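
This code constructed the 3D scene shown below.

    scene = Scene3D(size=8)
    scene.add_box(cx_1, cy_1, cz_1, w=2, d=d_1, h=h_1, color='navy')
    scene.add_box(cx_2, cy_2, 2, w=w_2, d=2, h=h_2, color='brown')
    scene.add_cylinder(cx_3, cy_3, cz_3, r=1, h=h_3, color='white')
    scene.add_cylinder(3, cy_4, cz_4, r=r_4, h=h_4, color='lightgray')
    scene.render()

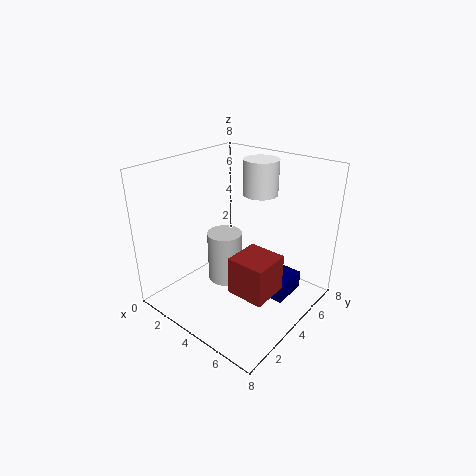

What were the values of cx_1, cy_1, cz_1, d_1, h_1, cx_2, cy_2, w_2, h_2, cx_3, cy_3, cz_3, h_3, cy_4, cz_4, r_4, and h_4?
cx_1 = 5; cy_1 = 4; cz_1 = 1; d_1 = 2; h_1 = 1; cx_2 = 5; cy_2 = 2; w_2 = 2; h_2 = 2; cx_3 = 4; cy_3 = 6; cz_3 = 6; h_3 = 2; cy_4 = 4; cz_4 = 1; r_4 = 1; h_4 = 3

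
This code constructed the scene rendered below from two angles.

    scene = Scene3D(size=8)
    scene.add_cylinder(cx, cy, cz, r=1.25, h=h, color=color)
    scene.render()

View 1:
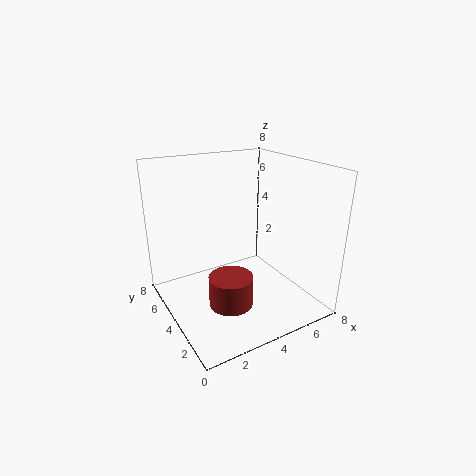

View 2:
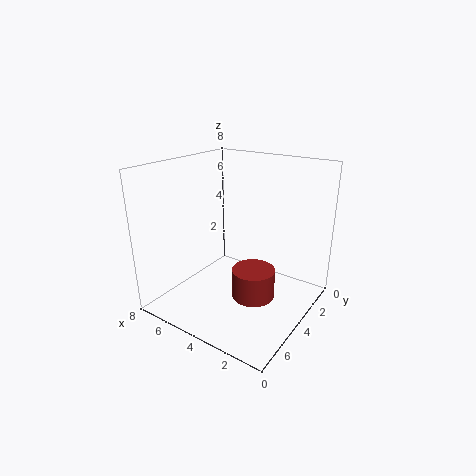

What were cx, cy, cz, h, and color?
cx = 3.25; cy = 3.5; cz = 0.25; h = 1.75; color = 'brown'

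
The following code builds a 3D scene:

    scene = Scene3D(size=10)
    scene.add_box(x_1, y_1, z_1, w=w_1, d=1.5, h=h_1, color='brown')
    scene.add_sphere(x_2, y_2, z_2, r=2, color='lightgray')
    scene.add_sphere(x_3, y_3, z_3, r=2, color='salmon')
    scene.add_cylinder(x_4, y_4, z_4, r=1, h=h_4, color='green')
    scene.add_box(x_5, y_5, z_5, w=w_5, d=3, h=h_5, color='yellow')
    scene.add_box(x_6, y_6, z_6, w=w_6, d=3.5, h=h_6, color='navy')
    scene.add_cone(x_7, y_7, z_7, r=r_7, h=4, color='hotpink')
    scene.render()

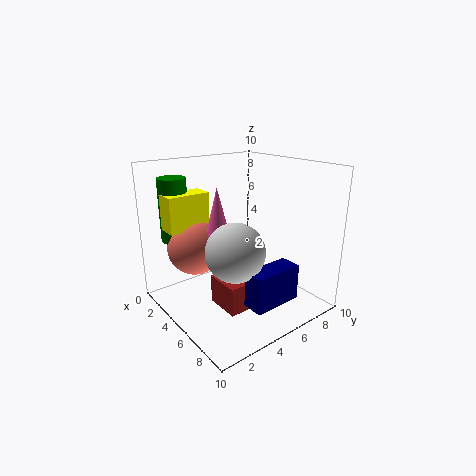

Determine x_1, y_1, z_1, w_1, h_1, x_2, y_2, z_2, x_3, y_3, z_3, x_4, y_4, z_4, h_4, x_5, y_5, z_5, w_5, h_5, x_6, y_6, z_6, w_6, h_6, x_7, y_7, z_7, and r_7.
x_1 = 4.5; y_1 = 3; z_1 = 0.5; w_1 = 2.5; h_1 = 2; x_2 = 6; y_2 = 4; z_2 = 4.5; x_3 = 2.5; y_3 = 3; z_3 = 4; x_4 = 1.5; y_4 = 2; z_4 = 4.5; h_4 = 4.5; x_5 = 1.5; y_5 = 1; z_5 = 5.5; w_5 = 1.5; h_5 = 2.5; x_6 = 7; y_6 = 4; z_6 = 1; w_6 = 1.5; h_6 = 2.5; x_7 = 4; y_7 = 4; z_7 = 4.5; r_7 = 1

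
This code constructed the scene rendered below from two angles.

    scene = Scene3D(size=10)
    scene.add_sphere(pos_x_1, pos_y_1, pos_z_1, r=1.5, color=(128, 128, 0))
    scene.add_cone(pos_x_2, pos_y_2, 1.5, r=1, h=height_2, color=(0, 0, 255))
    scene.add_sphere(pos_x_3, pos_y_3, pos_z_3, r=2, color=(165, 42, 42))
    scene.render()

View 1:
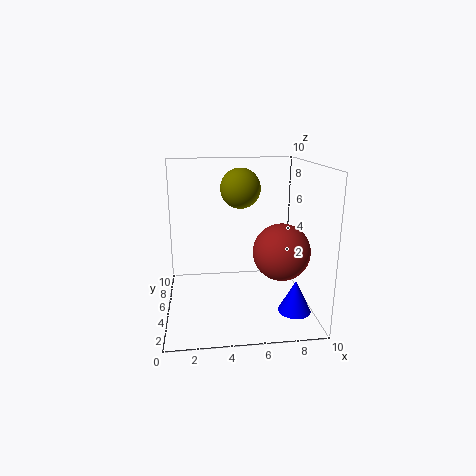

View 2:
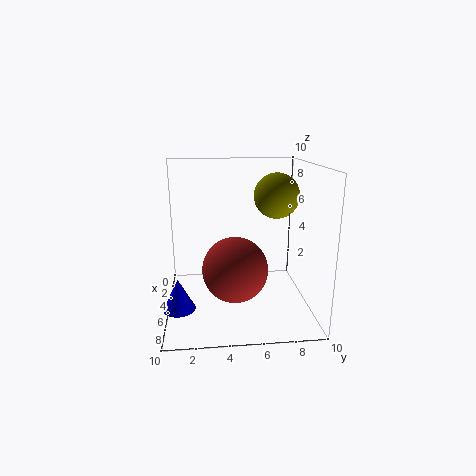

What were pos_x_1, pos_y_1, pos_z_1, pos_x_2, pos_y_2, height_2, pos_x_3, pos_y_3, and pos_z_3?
pos_x_1 = 5.5; pos_y_1 = 7.5; pos_z_1 = 8; pos_x_2 = 8; pos_y_2 = 1; height_2 = 2; pos_x_3 = 8; pos_y_3 = 4.5; pos_z_3 = 4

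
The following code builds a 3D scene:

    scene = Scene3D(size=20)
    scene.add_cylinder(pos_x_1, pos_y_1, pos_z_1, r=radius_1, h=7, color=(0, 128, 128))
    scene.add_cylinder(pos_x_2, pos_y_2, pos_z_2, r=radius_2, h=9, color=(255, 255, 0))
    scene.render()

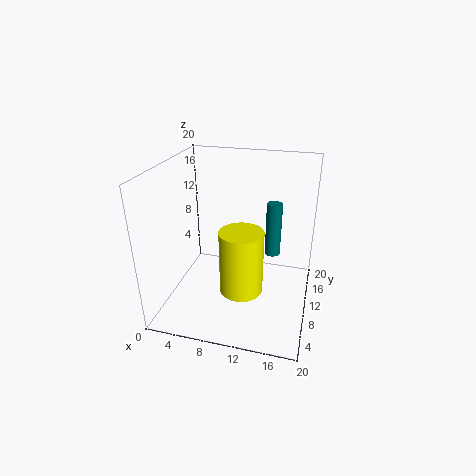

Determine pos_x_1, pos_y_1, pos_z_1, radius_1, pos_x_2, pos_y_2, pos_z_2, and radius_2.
pos_x_1 = 15, pos_y_1 = 9, pos_z_1 = 9, radius_1 = 1, pos_x_2 = 11, pos_y_2 = 8, pos_z_2 = 3, radius_2 = 3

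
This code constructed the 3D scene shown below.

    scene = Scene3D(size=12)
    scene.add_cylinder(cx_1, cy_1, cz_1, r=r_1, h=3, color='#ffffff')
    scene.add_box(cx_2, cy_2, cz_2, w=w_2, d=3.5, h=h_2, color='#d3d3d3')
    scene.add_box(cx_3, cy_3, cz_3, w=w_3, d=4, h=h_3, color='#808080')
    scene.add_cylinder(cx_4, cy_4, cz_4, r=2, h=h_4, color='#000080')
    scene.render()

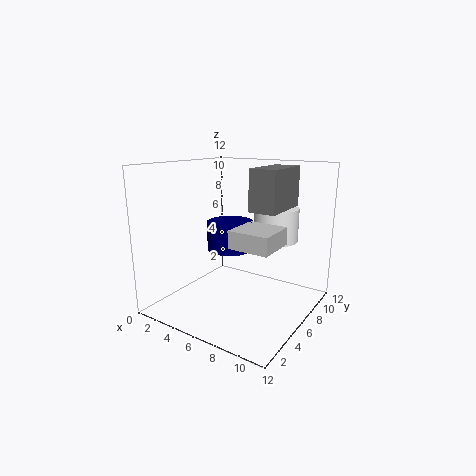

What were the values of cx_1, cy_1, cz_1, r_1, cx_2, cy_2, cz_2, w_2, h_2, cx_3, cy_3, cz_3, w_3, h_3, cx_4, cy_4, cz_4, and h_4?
cx_1 = 7.5
cy_1 = 10
cz_1 = 5
r_1 = 2
cx_2 = 6
cy_2 = 4.5
cz_2 = 5.5
w_2 = 3.5
h_2 = 1.5
cx_3 = 8.5
cy_3 = 3.5
cz_3 = 9
w_3 = 2
h_3 = 3
cx_4 = 4.5
cy_4 = 7
cz_4 = 4.5
h_4 = 2.5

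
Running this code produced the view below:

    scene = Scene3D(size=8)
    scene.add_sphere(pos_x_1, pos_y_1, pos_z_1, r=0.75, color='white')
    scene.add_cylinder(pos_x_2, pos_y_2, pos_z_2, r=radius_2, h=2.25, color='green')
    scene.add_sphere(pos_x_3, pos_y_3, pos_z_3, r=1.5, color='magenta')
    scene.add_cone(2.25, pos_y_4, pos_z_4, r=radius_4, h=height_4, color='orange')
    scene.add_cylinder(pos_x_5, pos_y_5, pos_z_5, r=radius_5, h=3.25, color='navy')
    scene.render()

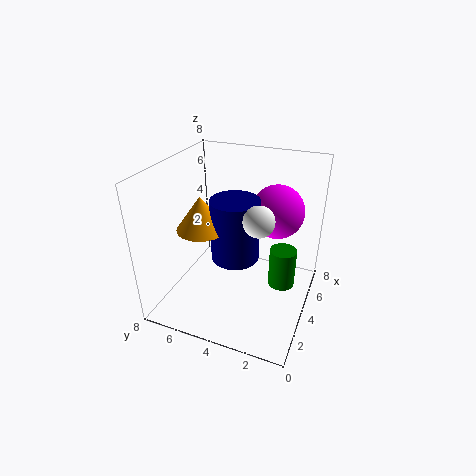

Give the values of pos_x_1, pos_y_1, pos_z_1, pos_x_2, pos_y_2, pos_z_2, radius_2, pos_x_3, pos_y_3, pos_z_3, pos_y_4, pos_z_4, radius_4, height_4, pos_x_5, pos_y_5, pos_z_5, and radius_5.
pos_x_1 = 2.25
pos_y_1 = 2.25
pos_z_1 = 6.25
pos_x_2 = 4.5
pos_y_2 = 1.5
pos_z_2 = 1.25
radius_2 = 0.75
pos_x_3 = 5.5
pos_y_3 = 2.25
pos_z_3 = 5.25
pos_y_4 = 5.25
pos_z_4 = 5.25
radius_4 = 1.25
height_4 = 1.75
pos_x_5 = 3
pos_y_5 = 3.75
pos_z_5 = 3.5
radius_5 = 1.25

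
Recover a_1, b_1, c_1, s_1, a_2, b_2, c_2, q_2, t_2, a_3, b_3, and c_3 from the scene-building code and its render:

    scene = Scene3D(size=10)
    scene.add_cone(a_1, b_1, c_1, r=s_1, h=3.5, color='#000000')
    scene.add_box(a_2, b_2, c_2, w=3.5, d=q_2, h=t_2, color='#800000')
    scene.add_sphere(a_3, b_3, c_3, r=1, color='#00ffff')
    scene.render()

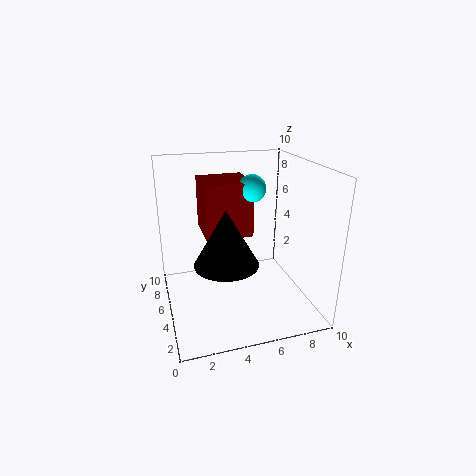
a_1 = 3.5; b_1 = 2.5; c_1 = 4.5; s_1 = 2; a_2 = 3; b_2 = 6; c_2 = 4.5; q_2 = 3.5; t_2 = 4; a_3 = 6.5; b_3 = 6.5; c_3 = 8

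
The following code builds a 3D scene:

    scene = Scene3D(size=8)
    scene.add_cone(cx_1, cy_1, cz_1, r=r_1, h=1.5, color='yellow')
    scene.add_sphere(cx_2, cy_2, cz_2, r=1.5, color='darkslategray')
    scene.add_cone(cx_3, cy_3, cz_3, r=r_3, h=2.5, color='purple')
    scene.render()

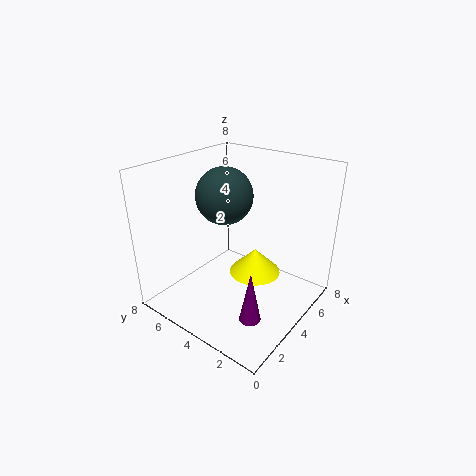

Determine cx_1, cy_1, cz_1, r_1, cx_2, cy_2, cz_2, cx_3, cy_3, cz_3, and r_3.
cx_1 = 5; cy_1 = 3.5; cz_1 = 1.5; r_1 = 1.5; cx_2 = 3.5; cy_2 = 4.5; cz_2 = 6.5; cx_3 = 1; cy_3 = 1; cz_3 = 2; r_3 = 0.5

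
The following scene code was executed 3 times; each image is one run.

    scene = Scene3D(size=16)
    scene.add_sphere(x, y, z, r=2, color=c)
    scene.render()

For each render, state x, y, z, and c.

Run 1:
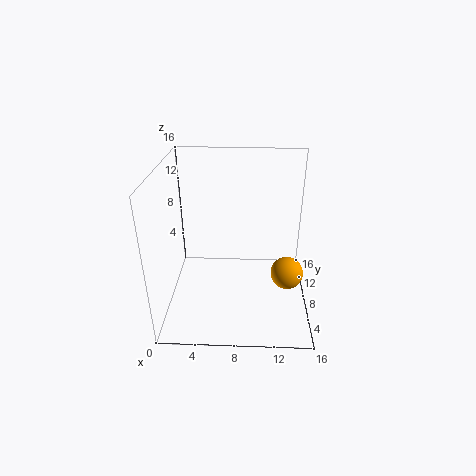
x = 14
y = 10
z = 2
c = 'orange'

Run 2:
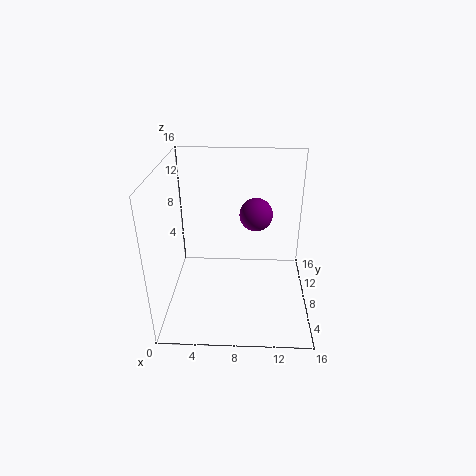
x = 10
y = 12
z = 9
c = 'purple'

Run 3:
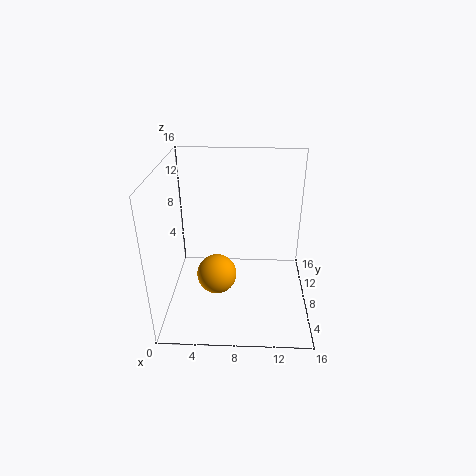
x = 6
y = 4
z = 6
c = 'orange'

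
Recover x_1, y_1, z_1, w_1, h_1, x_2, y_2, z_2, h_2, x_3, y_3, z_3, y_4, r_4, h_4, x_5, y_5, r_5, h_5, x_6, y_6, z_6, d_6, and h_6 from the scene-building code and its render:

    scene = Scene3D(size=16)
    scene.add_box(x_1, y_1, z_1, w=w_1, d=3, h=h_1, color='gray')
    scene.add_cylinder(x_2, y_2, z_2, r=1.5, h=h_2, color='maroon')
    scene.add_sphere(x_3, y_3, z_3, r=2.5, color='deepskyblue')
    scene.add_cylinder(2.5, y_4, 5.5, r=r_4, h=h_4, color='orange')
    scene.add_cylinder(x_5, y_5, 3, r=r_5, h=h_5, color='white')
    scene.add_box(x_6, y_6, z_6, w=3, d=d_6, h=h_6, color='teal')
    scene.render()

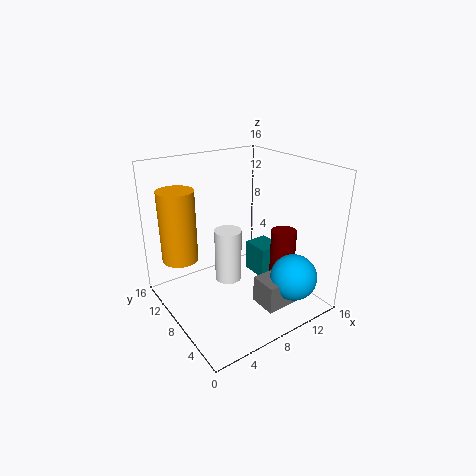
x_1 = 8; y_1 = 2; z_1 = 1.5; w_1 = 5; h_1 = 3; x_2 = 13.5; y_2 = 6.5; z_2 = 1.5; h_2 = 6.5; x_3 = 11.5; y_3 = 2.5; z_3 = 4.5; y_4 = 11.5; r_4 = 2; h_4 = 8; x_5 = 7; y_5 = 8.5; r_5 = 1.5; h_5 = 6; x_6 = 12.5; y_6 = 9; z_6 = 0.5; d_6 = 3.5; h_6 = 4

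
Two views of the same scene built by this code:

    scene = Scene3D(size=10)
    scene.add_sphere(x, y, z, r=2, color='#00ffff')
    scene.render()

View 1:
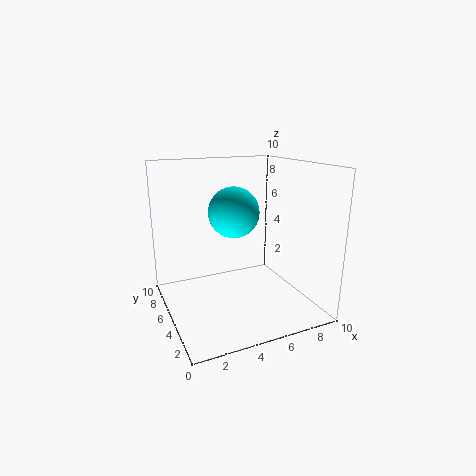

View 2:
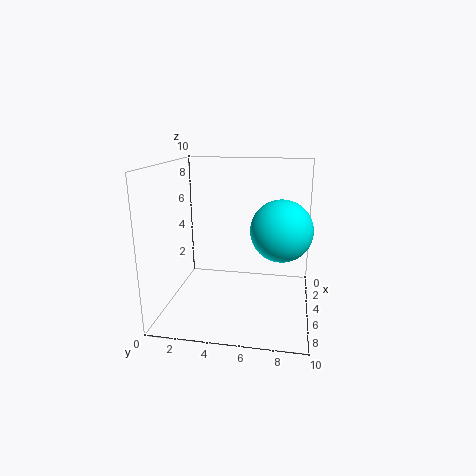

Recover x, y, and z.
x = 6; y = 8; z = 6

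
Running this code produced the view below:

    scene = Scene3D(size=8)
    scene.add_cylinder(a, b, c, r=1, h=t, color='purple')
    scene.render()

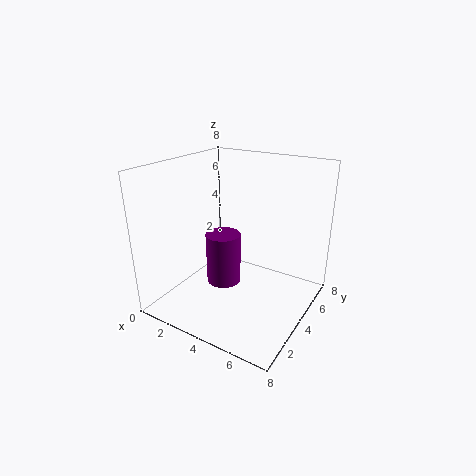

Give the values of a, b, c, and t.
a = 3, b = 4, c = 1, t = 3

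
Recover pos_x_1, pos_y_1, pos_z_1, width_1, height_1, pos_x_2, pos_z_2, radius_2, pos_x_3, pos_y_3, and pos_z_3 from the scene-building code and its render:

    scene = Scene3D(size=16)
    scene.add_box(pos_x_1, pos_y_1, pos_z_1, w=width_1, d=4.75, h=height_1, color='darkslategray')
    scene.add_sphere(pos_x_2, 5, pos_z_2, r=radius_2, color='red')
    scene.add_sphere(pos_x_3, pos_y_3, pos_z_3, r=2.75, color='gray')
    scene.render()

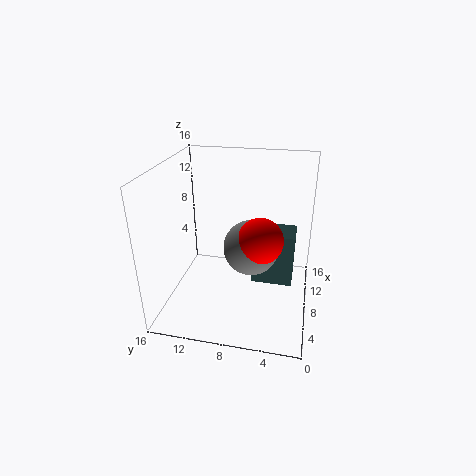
pos_x_1 = 8.5
pos_y_1 = 1.75
pos_z_1 = 2
width_1 = 3.5
height_1 = 6.25
pos_x_2 = 4.25
pos_z_2 = 10
radius_2 = 2.25
pos_x_3 = 5
pos_y_3 = 6
pos_z_3 = 8.75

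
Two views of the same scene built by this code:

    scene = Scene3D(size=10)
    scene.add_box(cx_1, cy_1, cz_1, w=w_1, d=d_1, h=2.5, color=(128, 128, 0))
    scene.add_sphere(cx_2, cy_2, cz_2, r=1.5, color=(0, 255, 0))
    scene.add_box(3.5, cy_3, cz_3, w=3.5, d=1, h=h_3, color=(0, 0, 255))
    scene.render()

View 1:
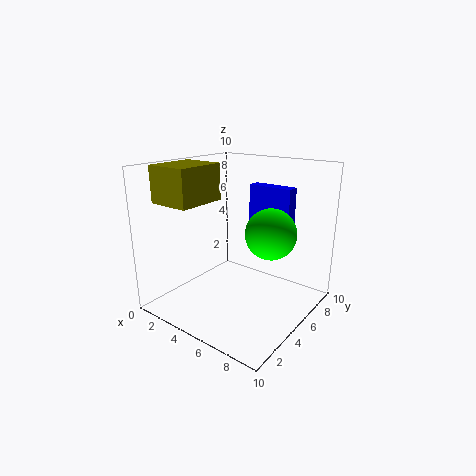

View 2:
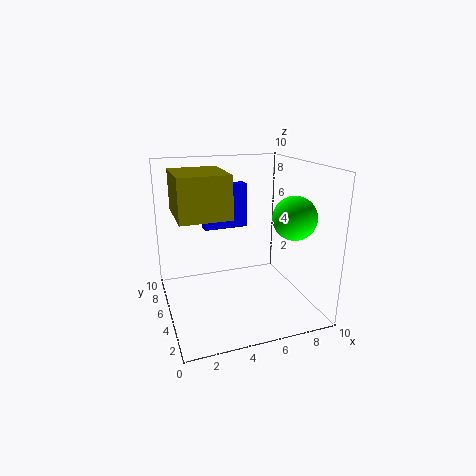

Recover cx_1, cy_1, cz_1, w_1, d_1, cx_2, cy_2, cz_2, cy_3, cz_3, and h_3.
cx_1 = 0.5, cy_1 = 1.5, cz_1 = 7.5, w_1 = 3, d_1 = 3.5, cx_2 = 8.5, cy_2 = 3.5, cz_2 = 6.5, cy_3 = 8.5, cz_3 = 4.5, h_3 = 3.5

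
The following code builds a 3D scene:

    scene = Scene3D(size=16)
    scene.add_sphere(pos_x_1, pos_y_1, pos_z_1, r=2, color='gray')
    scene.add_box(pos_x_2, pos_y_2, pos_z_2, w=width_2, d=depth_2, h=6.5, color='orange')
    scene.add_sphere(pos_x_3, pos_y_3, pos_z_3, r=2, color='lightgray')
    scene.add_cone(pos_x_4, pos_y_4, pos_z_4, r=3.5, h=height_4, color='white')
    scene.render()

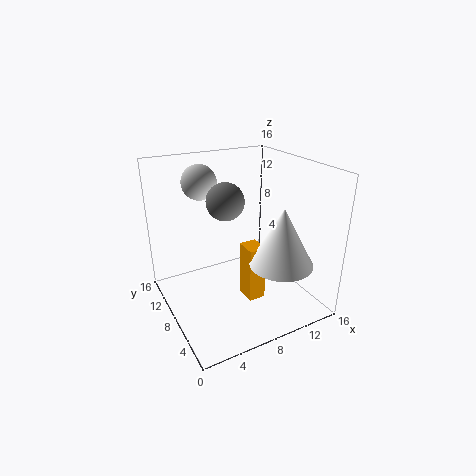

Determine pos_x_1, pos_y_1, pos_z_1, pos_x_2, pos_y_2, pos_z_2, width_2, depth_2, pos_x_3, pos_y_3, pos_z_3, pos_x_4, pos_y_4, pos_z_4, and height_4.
pos_x_1 = 6.5, pos_y_1 = 8, pos_z_1 = 12.5, pos_x_2 = 8.5, pos_y_2 = 6, pos_z_2 = 0.5, width_2 = 2, depth_2 = 2.5, pos_x_3 = 5.5, pos_y_3 = 12.5, pos_z_3 = 13.5, pos_x_4 = 11.5, pos_y_4 = 4.5, pos_z_4 = 5.5, height_4 = 6.5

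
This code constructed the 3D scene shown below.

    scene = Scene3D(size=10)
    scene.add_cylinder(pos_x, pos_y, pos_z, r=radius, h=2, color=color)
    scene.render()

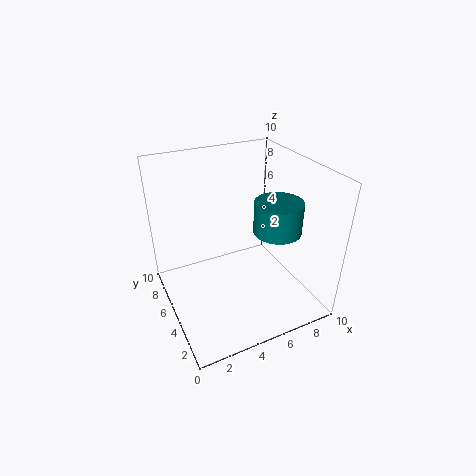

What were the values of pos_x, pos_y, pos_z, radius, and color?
pos_x = 6.5
pos_y = 2.5
pos_z = 6.5
radius = 1.5
color = 'teal'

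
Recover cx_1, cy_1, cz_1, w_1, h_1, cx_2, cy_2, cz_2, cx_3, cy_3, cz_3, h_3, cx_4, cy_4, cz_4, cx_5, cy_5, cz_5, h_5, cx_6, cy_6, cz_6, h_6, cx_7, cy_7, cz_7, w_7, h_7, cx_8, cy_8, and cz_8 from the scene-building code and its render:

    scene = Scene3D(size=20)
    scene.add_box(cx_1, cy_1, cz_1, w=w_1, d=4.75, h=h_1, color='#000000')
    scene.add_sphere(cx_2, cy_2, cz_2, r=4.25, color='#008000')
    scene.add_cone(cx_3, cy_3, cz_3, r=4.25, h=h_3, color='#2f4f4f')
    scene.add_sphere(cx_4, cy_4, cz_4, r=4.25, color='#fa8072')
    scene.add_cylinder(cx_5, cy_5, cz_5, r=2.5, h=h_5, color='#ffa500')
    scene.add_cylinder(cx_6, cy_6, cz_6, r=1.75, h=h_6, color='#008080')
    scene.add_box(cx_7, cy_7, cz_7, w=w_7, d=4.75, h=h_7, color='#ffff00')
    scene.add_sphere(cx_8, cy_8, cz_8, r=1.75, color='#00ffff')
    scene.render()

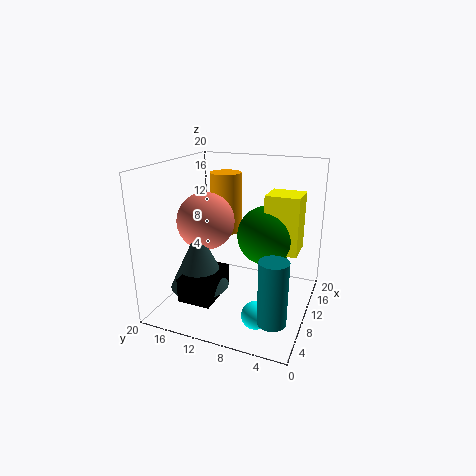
cx_1 = 4.25, cy_1 = 12, cz_1 = 1.5, w_1 = 7, h_1 = 3.5, cx_2 = 13, cy_2 = 6.75, cz_2 = 9.75, cx_3 = 8.5, cy_3 = 15.5, cz_3 = 2.25, h_3 = 8.75, cx_4 = 11.5, cy_4 = 15.75, cz_4 = 11.25, cx_5 = 17.25, cy_5 = 15, cz_5 = 8, h_5 = 9.5, cx_6 = 2.75, cy_6 = 2.75, cz_6 = 3, h_6 = 8, cx_7 = 11.25, cy_7 = 2, cz_7 = 7.75, w_7 = 4.5, h_7 = 8.25, cx_8 = 4, cy_8 = 5.25, cz_8 = 2.5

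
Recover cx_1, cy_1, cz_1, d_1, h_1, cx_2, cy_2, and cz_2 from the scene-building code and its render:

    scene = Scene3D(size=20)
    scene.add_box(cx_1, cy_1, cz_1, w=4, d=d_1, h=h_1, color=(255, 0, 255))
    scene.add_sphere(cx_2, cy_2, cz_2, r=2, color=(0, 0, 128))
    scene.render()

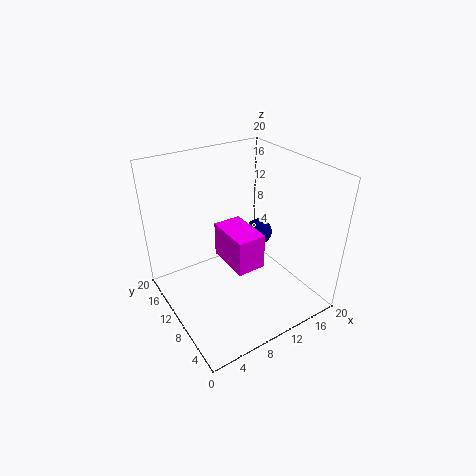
cx_1 = 8
cy_1 = 6.5
cz_1 = 6.5
d_1 = 6.5
h_1 = 5
cx_2 = 15.5
cy_2 = 12.5
cz_2 = 8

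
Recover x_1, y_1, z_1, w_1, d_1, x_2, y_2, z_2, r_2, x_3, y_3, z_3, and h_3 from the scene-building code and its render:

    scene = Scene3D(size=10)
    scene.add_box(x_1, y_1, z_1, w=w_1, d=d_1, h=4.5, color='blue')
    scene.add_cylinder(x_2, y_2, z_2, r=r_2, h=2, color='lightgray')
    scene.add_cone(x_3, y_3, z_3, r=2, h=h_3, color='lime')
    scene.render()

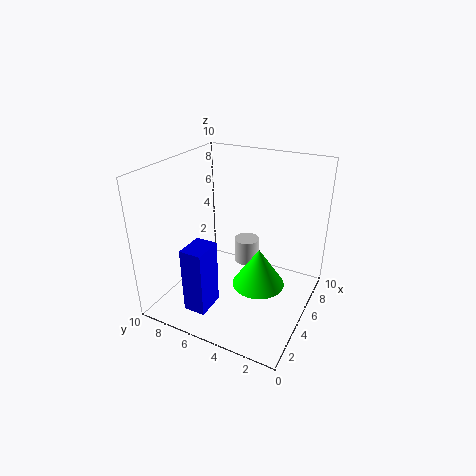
x_1 = 1, y_1 = 5.5, z_1 = 1, w_1 = 2, d_1 = 1.5, x_2 = 8.5, y_2 = 6, z_2 = 1, r_2 = 1, x_3 = 6.5, y_3 = 4, z_3 = 0.5, h_3 = 3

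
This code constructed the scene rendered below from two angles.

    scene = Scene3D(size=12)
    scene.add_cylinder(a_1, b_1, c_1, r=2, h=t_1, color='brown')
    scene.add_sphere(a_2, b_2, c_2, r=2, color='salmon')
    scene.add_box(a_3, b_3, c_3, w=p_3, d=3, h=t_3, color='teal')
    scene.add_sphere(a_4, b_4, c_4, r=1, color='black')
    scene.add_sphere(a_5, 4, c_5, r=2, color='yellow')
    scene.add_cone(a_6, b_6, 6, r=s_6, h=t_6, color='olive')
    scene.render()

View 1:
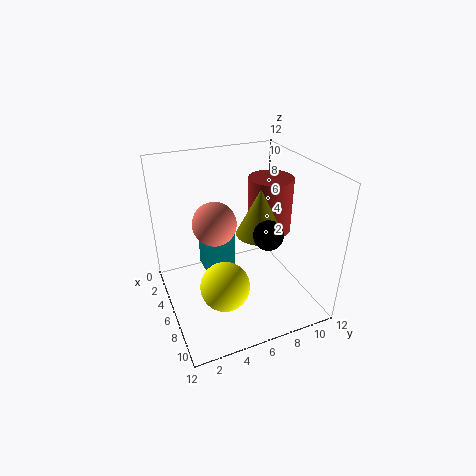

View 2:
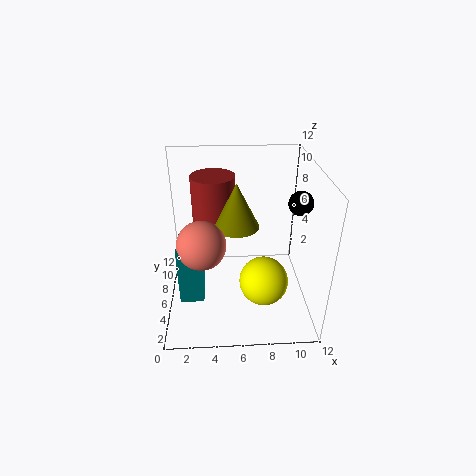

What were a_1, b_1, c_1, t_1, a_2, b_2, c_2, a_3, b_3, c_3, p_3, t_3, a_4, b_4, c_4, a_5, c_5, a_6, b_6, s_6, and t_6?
a_1 = 4
b_1 = 10
c_1 = 5
t_1 = 5
a_2 = 3
b_2 = 5
c_2 = 6
a_3 = 1
b_3 = 4
c_3 = 1
p_3 = 2
t_3 = 5
a_4 = 11
b_4 = 6
c_4 = 9
a_5 = 8
c_5 = 3
a_6 = 6
b_6 = 8
s_6 = 2
t_6 = 4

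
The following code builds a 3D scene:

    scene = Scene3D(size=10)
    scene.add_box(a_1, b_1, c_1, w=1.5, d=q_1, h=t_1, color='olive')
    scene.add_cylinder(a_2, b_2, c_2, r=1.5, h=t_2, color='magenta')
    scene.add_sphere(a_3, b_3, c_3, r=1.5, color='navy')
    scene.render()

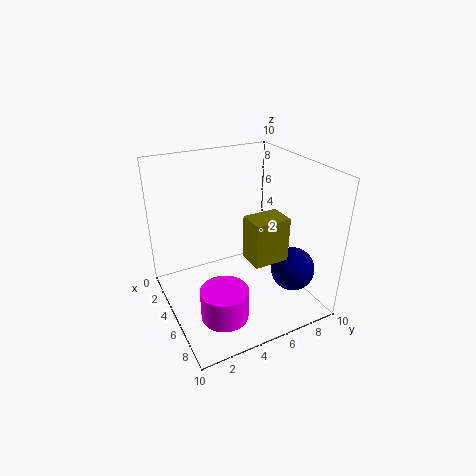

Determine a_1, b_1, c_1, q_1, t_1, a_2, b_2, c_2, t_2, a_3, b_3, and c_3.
a_1 = 8.5
b_1 = 3.5
c_1 = 6
q_1 = 2
t_1 = 2.5
a_2 = 8
b_2 = 2.5
c_2 = 1.5
t_2 = 2
a_3 = 7.5
b_3 = 8
c_3 = 3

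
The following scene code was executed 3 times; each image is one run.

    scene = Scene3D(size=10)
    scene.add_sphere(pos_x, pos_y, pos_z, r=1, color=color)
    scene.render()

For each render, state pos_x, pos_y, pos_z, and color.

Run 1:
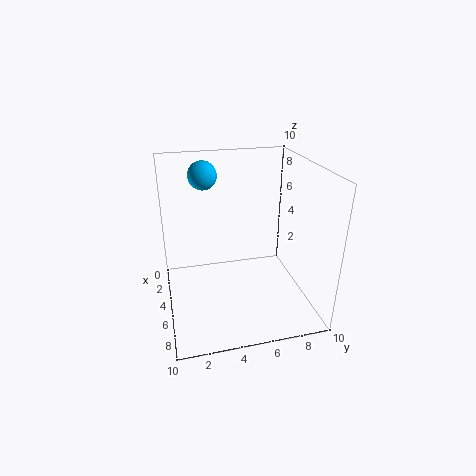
pos_x = 3
pos_y = 3
pos_z = 9
color = 'deepskyblue'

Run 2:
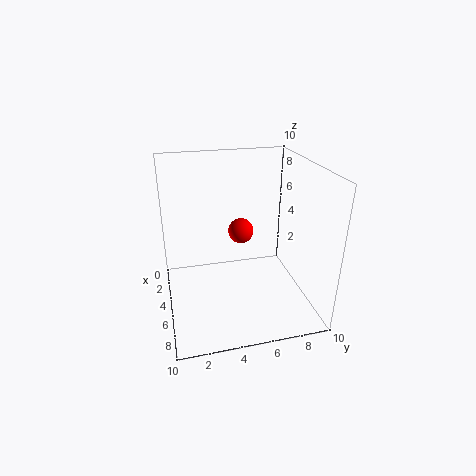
pos_x = 2
pos_y = 6
pos_z = 4
color = 'red'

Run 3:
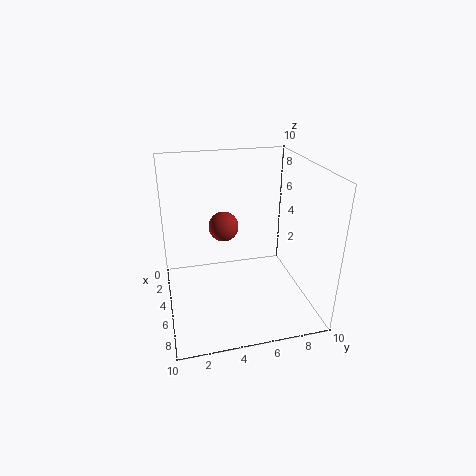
pos_x = 5
pos_y = 4
pos_z = 6
color = 'brown'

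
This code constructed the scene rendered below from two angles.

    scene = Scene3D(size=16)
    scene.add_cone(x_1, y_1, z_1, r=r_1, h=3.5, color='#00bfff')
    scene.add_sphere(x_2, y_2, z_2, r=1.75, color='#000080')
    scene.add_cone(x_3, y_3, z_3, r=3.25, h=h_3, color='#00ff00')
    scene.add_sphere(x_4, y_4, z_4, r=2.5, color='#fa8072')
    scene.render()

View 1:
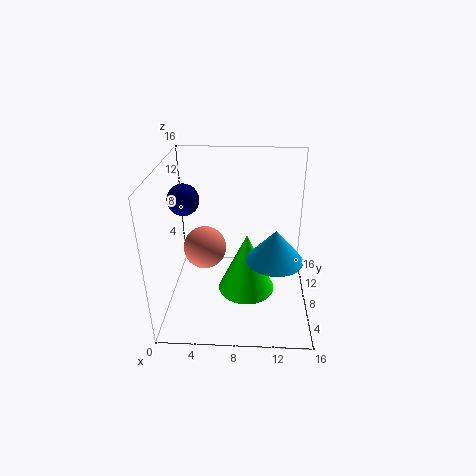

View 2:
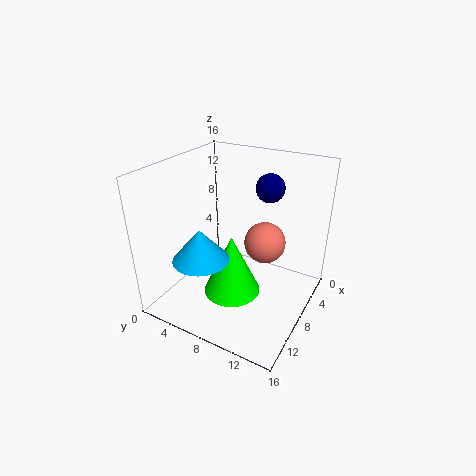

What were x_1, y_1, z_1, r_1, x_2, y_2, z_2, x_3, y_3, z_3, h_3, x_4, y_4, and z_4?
x_1 = 12
y_1 = 5.75
z_1 = 6.75
r_1 = 3
x_2 = 2
y_2 = 9
z_2 = 12
x_3 = 9
y_3 = 7.75
z_3 = 1.5
h_3 = 7
x_4 = 4
y_4 = 9.5
z_4 = 5.75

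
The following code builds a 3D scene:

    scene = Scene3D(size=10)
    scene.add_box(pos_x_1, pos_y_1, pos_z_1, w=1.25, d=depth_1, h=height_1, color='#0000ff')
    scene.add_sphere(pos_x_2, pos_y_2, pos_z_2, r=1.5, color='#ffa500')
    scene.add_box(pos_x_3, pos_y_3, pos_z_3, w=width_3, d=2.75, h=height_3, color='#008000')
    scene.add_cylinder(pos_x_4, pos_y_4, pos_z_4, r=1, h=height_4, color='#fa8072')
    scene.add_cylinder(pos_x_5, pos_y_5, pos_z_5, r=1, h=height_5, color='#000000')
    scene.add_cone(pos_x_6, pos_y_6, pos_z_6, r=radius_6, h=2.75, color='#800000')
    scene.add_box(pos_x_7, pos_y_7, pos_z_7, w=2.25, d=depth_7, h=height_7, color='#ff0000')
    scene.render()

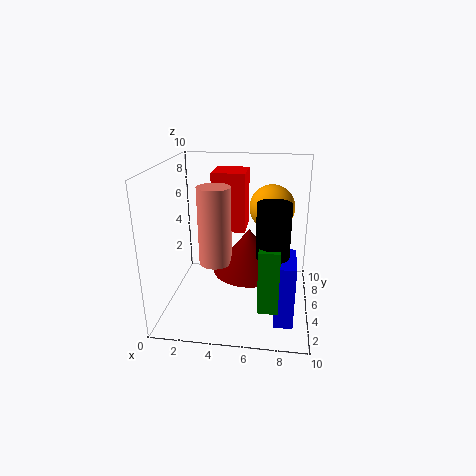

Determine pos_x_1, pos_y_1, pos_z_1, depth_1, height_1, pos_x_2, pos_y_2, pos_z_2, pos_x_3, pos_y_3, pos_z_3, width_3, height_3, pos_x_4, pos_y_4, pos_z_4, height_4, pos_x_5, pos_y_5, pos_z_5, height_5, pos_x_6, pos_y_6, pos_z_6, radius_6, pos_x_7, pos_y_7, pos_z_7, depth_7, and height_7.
pos_x_1 = 7.75
pos_y_1 = 1.75
pos_z_1 = 0.25
depth_1 = 3
height_1 = 4.25
pos_x_2 = 7.25
pos_y_2 = 5.25
pos_z_2 = 7.25
pos_x_3 = 6.75
pos_y_3 = 0.75
pos_z_3 = 2
width_3 = 1.25
height_3 = 4
pos_x_4 = 4
pos_y_4 = 2.25
pos_z_4 = 4.5
height_4 = 4.75
pos_x_5 = 7.5
pos_y_5 = 2
pos_z_5 = 5.25
height_5 = 3.25
pos_x_6 = 6
pos_y_6 = 3
pos_z_6 = 3.75
radius_6 = 2.25
pos_x_7 = 3.25
pos_y_7 = 4.75
pos_z_7 = 5.5
depth_7 = 2.5
height_7 = 4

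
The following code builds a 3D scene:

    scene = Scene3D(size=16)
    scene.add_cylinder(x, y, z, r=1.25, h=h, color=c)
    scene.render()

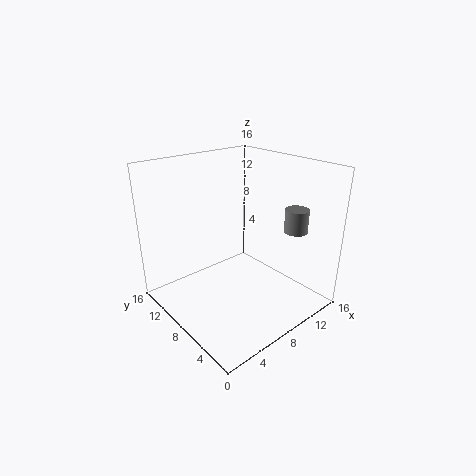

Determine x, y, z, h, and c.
x = 12
y = 3.25
z = 9.25
h = 2.5
c = 'gray'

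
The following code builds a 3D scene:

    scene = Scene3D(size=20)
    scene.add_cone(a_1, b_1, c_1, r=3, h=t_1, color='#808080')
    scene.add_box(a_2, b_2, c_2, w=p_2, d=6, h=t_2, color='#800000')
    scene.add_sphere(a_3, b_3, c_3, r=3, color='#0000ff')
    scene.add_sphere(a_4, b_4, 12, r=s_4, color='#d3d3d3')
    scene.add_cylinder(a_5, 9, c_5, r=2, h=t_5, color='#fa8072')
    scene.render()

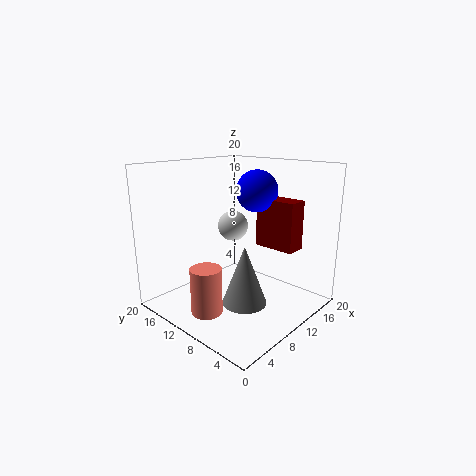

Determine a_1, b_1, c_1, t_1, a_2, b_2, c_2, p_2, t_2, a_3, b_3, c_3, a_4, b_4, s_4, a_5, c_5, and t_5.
a_1 = 8
b_1 = 7
c_1 = 2
t_1 = 8
a_2 = 14
b_2 = 4
c_2 = 8
p_2 = 3
t_2 = 7
a_3 = 14
b_3 = 10
c_3 = 16
a_4 = 9
b_4 = 10
s_4 = 2
a_5 = 3
c_5 = 2
t_5 = 6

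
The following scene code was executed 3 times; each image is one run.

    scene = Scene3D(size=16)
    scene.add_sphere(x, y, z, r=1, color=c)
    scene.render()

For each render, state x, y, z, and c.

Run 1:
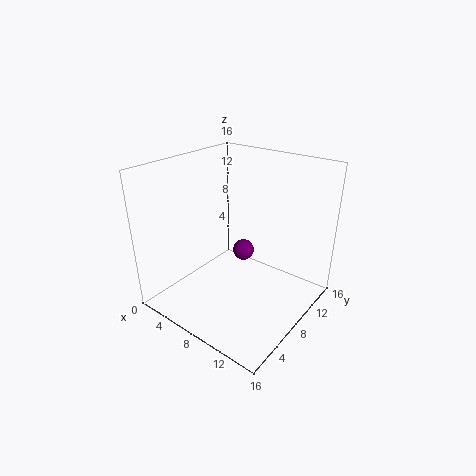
x = 11
y = 5
z = 9
c = 'purple'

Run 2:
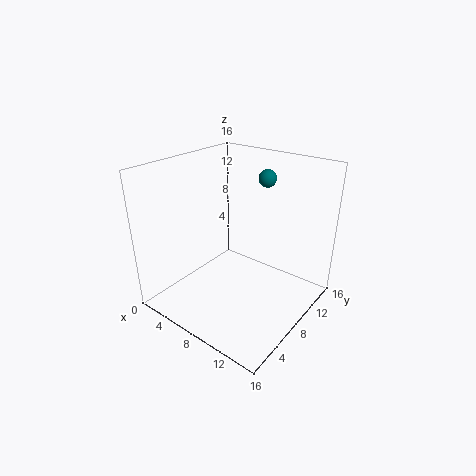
x = 9
y = 12
z = 14
c = 'teal'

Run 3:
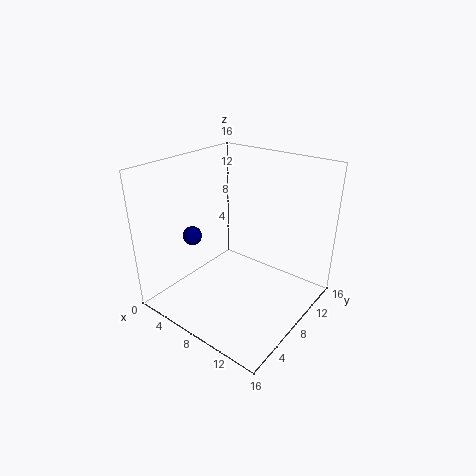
x = 5
y = 4
z = 9
c = 'navy'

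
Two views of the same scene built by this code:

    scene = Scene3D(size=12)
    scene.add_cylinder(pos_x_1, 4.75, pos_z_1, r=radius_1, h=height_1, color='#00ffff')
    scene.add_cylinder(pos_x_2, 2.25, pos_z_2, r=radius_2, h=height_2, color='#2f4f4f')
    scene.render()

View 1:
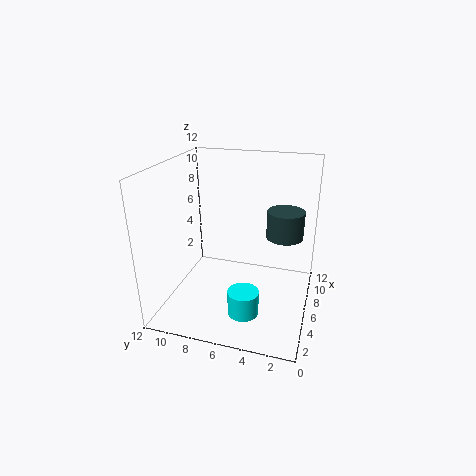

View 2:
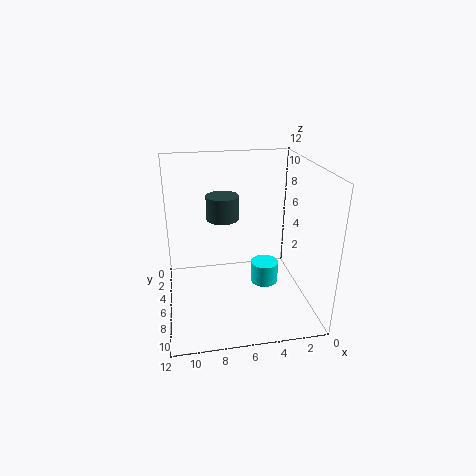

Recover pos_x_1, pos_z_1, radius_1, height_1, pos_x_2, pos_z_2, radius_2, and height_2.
pos_x_1 = 3.25
pos_z_1 = 0.75
radius_1 = 1.25
height_1 = 2
pos_x_2 = 6.75
pos_z_2 = 6.25
radius_2 = 1.5
height_2 = 2.25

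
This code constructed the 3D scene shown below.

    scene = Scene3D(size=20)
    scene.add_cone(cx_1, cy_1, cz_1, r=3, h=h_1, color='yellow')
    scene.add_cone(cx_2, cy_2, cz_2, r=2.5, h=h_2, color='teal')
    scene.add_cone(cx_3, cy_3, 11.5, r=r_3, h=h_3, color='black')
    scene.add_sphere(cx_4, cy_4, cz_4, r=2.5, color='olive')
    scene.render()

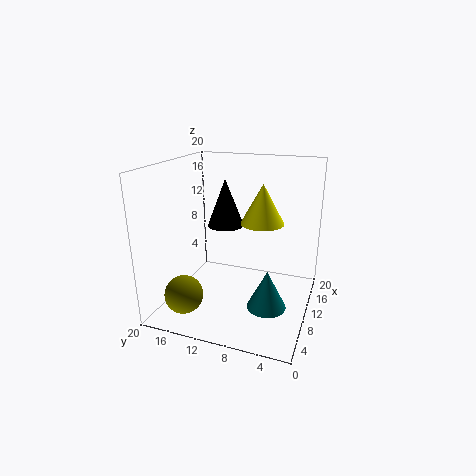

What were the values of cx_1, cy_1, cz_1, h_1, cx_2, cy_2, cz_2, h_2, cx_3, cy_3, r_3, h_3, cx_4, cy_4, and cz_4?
cx_1 = 11.5, cy_1 = 7, cz_1 = 12, h_1 = 5.5, cx_2 = 5.5, cy_2 = 4.5, cz_2 = 3, h_2 = 5, cx_3 = 10.5, cy_3 = 12, r_3 = 2.5, h_3 = 6.5, cx_4 = 3, cy_4 = 15, cz_4 = 4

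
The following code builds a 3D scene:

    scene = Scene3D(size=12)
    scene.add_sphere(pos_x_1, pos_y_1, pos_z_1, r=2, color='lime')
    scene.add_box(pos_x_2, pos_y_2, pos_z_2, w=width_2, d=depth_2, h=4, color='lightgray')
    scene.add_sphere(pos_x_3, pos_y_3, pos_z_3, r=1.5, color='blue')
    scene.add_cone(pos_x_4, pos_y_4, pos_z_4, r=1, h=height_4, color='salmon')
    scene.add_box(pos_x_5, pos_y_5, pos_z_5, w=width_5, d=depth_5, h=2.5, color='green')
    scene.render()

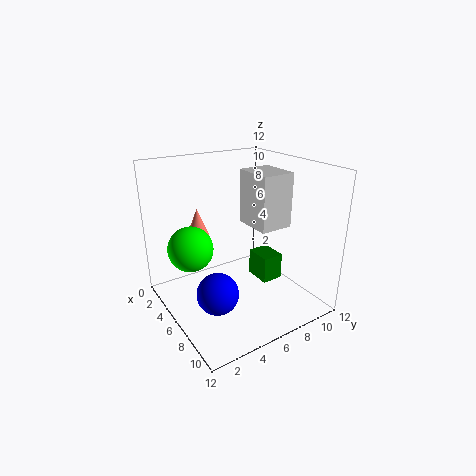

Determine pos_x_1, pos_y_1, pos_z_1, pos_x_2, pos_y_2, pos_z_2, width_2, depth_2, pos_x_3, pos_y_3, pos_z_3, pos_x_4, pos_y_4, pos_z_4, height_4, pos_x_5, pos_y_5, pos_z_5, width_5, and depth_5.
pos_x_1 = 3; pos_y_1 = 3; pos_z_1 = 4.5; pos_x_2 = 7; pos_y_2 = 5.5; pos_z_2 = 8; width_2 = 3; depth_2 = 2.5; pos_x_3 = 9.5; pos_y_3 = 2; pos_z_3 = 4; pos_x_4 = 1.5; pos_y_4 = 4.5; pos_z_4 = 5; height_4 = 2.5; pos_x_5 = 3.5; pos_y_5 = 9; pos_z_5 = 0.5; width_5 = 2.5; depth_5 = 2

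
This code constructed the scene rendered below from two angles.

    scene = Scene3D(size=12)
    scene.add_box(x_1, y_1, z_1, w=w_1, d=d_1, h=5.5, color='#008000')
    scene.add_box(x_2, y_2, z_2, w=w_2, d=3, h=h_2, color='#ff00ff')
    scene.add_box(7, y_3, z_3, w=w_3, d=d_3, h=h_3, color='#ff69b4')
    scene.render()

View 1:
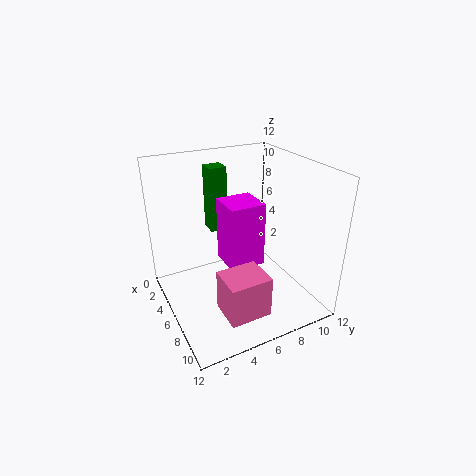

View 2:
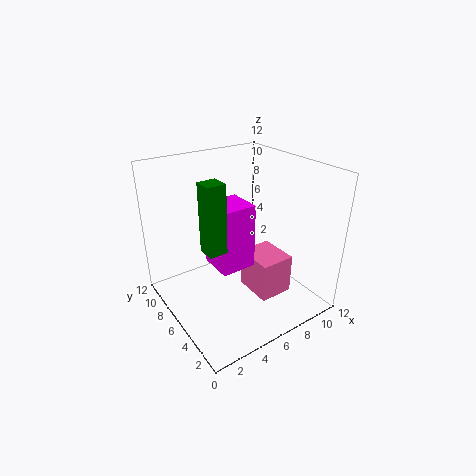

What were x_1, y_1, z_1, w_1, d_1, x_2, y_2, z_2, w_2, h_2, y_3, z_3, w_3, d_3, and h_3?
x_1 = 2.5; y_1 = 4.5; z_1 = 6; w_1 = 1.5; d_1 = 1.5; x_2 = 4; y_2 = 5; z_2 = 3.5; w_2 = 3; h_2 = 5.5; y_3 = 3.5; z_3 = 0.5; w_3 = 3; d_3 = 3.5; h_3 = 3.5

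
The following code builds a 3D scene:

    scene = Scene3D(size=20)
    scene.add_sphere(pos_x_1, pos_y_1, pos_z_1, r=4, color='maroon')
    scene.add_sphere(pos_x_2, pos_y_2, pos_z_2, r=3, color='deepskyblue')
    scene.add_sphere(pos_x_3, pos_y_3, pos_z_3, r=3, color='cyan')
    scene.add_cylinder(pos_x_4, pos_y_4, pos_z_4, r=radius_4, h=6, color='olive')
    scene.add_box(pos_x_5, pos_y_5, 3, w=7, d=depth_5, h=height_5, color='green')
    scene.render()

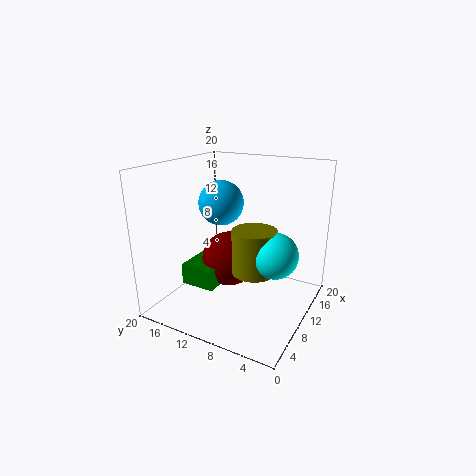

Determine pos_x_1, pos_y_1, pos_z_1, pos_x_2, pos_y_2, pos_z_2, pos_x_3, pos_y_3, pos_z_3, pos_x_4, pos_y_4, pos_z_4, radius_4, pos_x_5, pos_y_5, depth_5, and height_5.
pos_x_1 = 11
pos_y_1 = 12
pos_z_1 = 6
pos_x_2 = 9
pos_y_2 = 12
pos_z_2 = 15
pos_x_3 = 9
pos_y_3 = 4
pos_z_3 = 9
pos_x_4 = 9
pos_y_4 = 7
pos_z_4 = 6
radius_4 = 3
pos_x_5 = 6
pos_y_5 = 12
depth_5 = 5
height_5 = 3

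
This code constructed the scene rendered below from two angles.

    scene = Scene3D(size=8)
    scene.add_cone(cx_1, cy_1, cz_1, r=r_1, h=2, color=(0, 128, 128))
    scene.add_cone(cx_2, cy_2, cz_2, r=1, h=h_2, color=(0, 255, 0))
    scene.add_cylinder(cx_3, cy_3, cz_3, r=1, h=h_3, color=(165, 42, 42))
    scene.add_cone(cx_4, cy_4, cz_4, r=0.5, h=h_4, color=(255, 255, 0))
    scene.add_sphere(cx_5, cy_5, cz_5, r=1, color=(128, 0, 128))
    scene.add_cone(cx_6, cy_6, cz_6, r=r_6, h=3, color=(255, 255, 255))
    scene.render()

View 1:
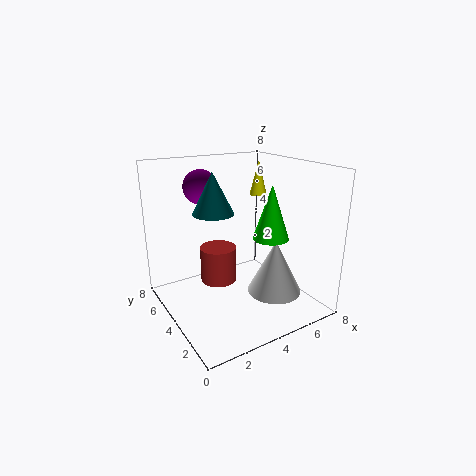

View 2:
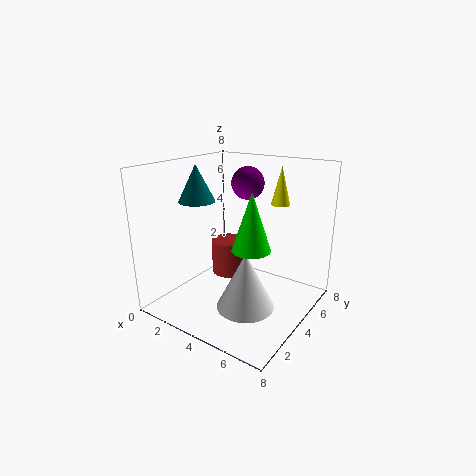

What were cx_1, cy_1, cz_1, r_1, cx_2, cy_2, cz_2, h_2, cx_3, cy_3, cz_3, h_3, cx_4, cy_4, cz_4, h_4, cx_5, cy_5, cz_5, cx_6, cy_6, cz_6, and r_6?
cx_1 = 2; cy_1 = 3; cz_1 = 6; r_1 = 1; cx_2 = 5.5; cy_2 = 3; cz_2 = 4; h_2 = 3; cx_3 = 3; cy_3 = 4.5; cz_3 = 1.5; h_3 = 2; cx_4 = 6; cy_4 = 5; cz_4 = 6; h_4 = 2; cx_5 = 3; cy_5 = 6.5; cz_5 = 6.5; cx_6 = 5.5; cy_6 = 2.5; cz_6 = 1; r_6 = 1.5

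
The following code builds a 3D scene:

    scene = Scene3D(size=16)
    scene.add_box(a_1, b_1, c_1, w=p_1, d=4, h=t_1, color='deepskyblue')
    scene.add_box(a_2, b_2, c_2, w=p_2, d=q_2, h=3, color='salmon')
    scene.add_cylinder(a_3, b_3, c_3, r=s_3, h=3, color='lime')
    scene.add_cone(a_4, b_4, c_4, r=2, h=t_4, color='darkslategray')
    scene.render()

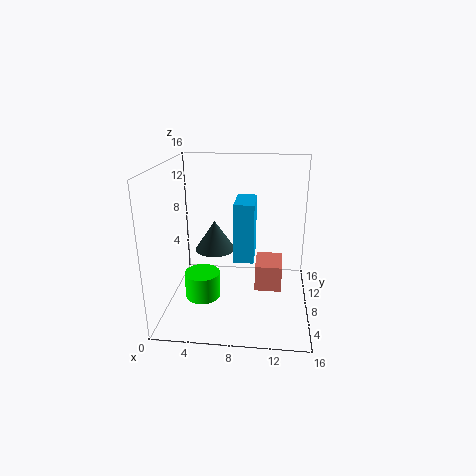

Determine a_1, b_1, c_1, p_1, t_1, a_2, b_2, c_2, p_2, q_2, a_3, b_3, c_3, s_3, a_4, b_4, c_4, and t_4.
a_1 = 8
b_1 = 4
c_1 = 7
p_1 = 2
t_1 = 6
a_2 = 10
b_2 = 7
c_2 = 2
p_2 = 3
q_2 = 4
a_3 = 4
b_3 = 7
c_3 = 1
s_3 = 2
a_4 = 6
b_4 = 5
c_4 = 8
t_4 = 3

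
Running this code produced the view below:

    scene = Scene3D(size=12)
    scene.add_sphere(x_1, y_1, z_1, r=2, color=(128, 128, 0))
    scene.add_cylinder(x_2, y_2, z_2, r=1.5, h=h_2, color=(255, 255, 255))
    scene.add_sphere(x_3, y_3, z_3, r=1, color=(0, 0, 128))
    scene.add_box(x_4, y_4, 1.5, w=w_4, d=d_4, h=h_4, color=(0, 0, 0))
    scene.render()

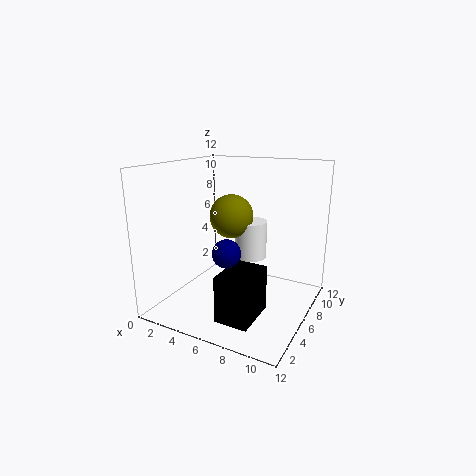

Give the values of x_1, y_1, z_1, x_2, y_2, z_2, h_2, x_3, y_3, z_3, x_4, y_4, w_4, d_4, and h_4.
x_1 = 4; y_1 = 8.5; z_1 = 7; x_2 = 5.5; y_2 = 9.5; z_2 = 3; h_2 = 3.5; x_3 = 7.5; y_3 = 1.5; z_3 = 6.5; x_4 = 7; y_4 = 0.5; w_4 = 2.5; d_4 = 3.5; h_4 = 3.5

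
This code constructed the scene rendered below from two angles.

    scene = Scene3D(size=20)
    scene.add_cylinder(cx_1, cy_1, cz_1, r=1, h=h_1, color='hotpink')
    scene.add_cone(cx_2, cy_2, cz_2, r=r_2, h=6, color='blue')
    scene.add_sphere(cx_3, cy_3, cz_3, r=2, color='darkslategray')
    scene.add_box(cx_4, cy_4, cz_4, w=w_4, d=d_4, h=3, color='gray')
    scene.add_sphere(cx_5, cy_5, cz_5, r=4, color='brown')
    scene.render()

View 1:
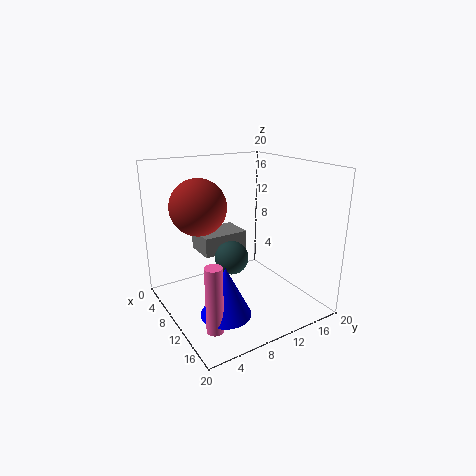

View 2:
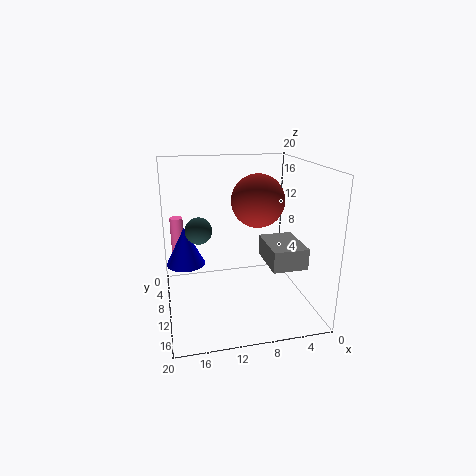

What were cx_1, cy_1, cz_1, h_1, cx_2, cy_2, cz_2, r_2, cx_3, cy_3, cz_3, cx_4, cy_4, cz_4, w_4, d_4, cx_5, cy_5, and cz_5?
cx_1 = 18
cy_1 = 2
cz_1 = 3
h_1 = 8
cx_2 = 17
cy_2 = 4
cz_2 = 4
r_2 = 3
cx_3 = 15
cy_3 = 6
cz_3 = 10
cx_4 = 1
cy_4 = 7
cz_4 = 6
w_4 = 5
d_4 = 7
cx_5 = 6
cy_5 = 6
cz_5 = 14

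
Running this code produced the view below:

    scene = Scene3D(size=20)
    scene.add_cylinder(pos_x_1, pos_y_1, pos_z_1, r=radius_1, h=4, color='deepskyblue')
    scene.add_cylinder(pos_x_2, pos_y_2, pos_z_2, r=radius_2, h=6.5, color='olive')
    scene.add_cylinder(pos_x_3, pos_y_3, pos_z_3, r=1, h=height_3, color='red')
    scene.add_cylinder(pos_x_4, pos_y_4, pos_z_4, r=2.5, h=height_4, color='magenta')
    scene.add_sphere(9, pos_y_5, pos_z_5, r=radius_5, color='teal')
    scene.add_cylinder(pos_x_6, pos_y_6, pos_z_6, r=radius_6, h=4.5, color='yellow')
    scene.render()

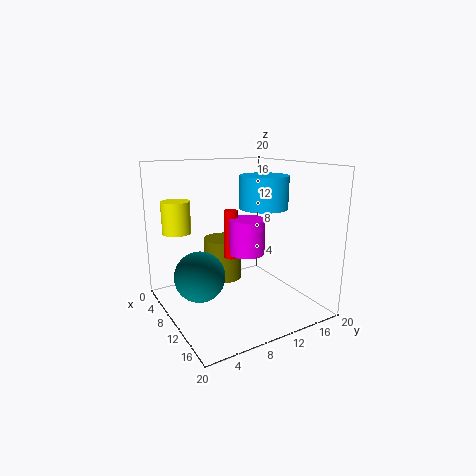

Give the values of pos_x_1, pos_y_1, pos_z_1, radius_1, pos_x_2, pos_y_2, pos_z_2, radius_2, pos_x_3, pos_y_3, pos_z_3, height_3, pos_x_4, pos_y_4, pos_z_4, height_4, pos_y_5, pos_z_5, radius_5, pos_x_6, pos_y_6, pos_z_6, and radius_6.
pos_x_1 = 14.5
pos_y_1 = 11
pos_z_1 = 15
radius_1 = 3
pos_x_2 = 3.5
pos_y_2 = 11
pos_z_2 = 1.5
radius_2 = 3
pos_x_3 = 8
pos_y_3 = 10
pos_z_3 = 6.5
height_3 = 7
pos_x_4 = 10
pos_y_4 = 11.5
pos_z_4 = 7.5
height_4 = 5
pos_y_5 = 4.5
pos_z_5 = 5
radius_5 = 3.5
pos_x_6 = 5
pos_y_6 = 3
pos_z_6 = 10.5
radius_6 = 2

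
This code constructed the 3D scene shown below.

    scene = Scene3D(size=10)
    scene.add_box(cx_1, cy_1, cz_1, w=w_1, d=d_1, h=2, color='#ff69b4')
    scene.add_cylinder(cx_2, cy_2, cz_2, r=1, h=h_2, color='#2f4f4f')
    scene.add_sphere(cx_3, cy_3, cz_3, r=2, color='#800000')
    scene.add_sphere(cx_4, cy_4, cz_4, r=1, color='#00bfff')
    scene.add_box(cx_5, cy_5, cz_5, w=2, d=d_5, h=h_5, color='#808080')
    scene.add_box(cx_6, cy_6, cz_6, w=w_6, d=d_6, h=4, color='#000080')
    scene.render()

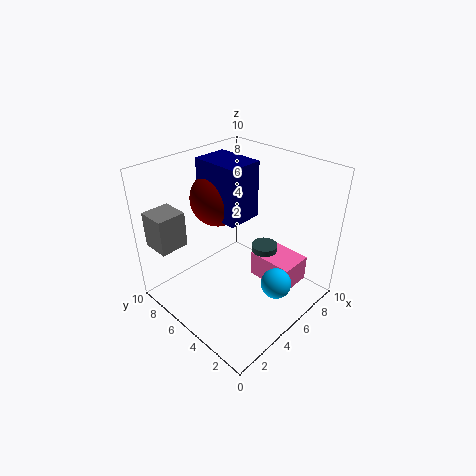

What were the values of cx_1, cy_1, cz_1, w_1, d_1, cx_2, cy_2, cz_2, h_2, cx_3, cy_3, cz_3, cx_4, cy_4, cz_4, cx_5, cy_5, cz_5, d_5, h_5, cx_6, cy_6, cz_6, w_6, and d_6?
cx_1 = 7; cy_1 = 2; cz_1 = 0.5; w_1 = 2.5; d_1 = 3.5; cx_2 = 8; cy_2 = 5; cz_2 = 0.5; h_2 = 2.5; cx_3 = 5.5; cy_3 = 7.5; cz_3 = 7; cx_4 = 5; cy_4 = 1.5; cz_4 = 3; cx_5 = 0.5; cy_5 = 7.5; cz_5 = 4.5; d_5 = 2; h_5 = 2.5; cx_6 = 4.5; cy_6 = 5; cz_6 = 6; w_6 = 2.5; d_6 = 3.5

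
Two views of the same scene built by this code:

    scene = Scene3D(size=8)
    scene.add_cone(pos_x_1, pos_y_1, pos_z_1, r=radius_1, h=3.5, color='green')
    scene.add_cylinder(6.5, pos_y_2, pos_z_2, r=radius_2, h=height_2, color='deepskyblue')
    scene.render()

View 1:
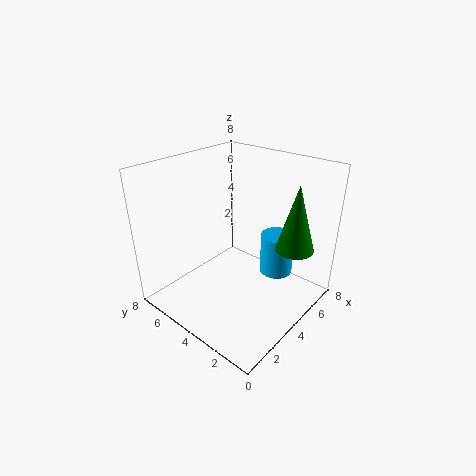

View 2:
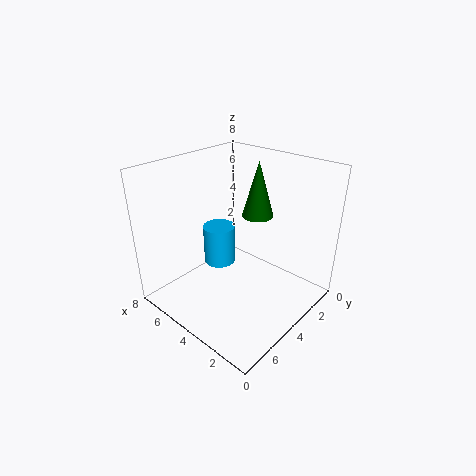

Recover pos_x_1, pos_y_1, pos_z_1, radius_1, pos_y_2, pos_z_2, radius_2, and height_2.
pos_x_1 = 5
pos_y_1 = 1
pos_z_1 = 4
radius_1 = 1
pos_y_2 = 3
pos_z_2 = 1
radius_2 = 1
height_2 = 2.5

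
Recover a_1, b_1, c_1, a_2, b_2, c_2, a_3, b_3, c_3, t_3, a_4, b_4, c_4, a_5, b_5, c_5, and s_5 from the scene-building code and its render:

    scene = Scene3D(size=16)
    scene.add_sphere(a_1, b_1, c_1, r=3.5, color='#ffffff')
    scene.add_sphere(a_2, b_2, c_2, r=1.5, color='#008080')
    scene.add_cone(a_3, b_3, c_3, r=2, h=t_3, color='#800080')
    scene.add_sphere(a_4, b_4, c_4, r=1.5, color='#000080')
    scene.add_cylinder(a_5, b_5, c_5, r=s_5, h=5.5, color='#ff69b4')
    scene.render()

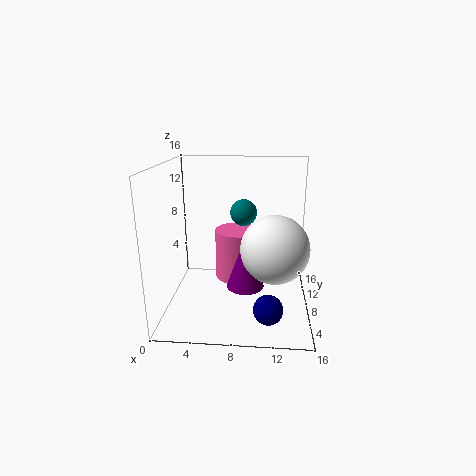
a_1 = 12; b_1 = 5; c_1 = 8; a_2 = 8.5; b_2 = 9.5; c_2 = 10.5; a_3 = 9; b_3 = 5.5; c_3 = 3.5; t_3 = 5.5; a_4 = 11.5; b_4 = 2.5; c_4 = 2.5; a_5 = 8; b_5 = 8; c_5 = 3.5; s_5 = 2.5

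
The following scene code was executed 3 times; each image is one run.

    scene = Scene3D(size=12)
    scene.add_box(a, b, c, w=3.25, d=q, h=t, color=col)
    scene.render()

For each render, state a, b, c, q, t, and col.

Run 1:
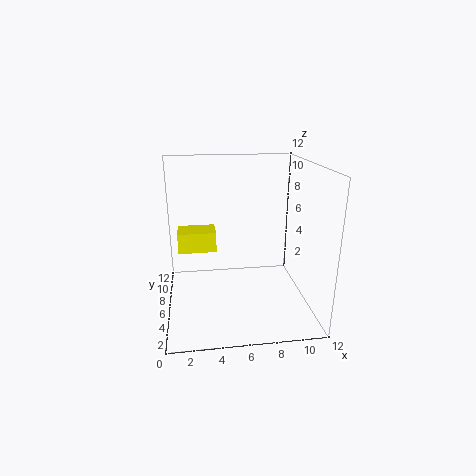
a = 1, b = 6.75, c = 4.5, q = 2.25, t = 1.75, col = 'yellow'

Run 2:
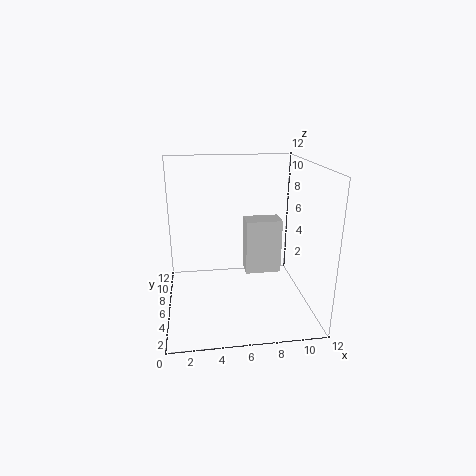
a = 7, b = 7.5, c = 1.75, q = 2, t = 5, col = 'lightgray'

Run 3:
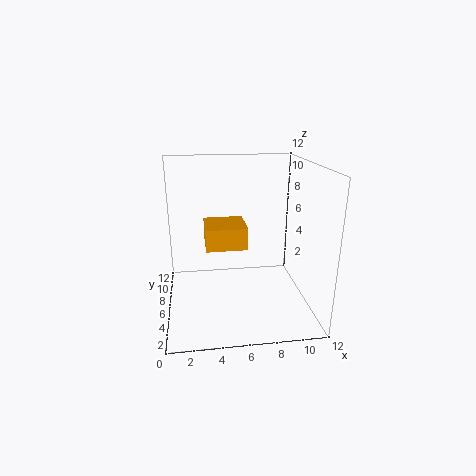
a = 3.25, b = 4, c = 5.75, q = 3.25, t = 1.75, col = 'orange'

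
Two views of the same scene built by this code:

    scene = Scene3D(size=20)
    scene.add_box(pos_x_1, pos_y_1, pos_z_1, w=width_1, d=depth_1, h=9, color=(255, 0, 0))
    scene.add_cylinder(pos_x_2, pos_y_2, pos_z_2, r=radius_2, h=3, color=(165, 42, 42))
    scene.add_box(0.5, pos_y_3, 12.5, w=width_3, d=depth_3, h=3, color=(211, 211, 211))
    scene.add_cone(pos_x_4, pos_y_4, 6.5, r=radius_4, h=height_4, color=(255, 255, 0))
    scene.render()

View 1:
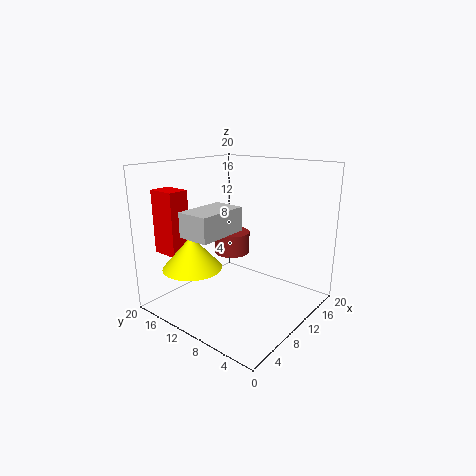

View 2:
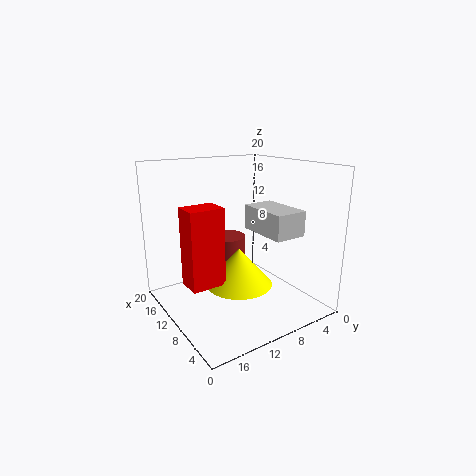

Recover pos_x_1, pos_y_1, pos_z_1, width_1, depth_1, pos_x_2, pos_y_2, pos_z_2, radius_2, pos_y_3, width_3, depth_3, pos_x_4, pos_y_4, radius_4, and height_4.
pos_x_1 = 3.5; pos_y_1 = 16; pos_z_1 = 7.5; width_1 = 3; depth_1 = 4; pos_x_2 = 10.5; pos_y_2 = 11.5; pos_z_2 = 7.5; radius_2 = 2.5; pos_y_3 = 7; width_3 = 6.5; depth_3 = 4; pos_x_4 = 4.5; pos_y_4 = 13.5; radius_4 = 4; height_4 = 4.5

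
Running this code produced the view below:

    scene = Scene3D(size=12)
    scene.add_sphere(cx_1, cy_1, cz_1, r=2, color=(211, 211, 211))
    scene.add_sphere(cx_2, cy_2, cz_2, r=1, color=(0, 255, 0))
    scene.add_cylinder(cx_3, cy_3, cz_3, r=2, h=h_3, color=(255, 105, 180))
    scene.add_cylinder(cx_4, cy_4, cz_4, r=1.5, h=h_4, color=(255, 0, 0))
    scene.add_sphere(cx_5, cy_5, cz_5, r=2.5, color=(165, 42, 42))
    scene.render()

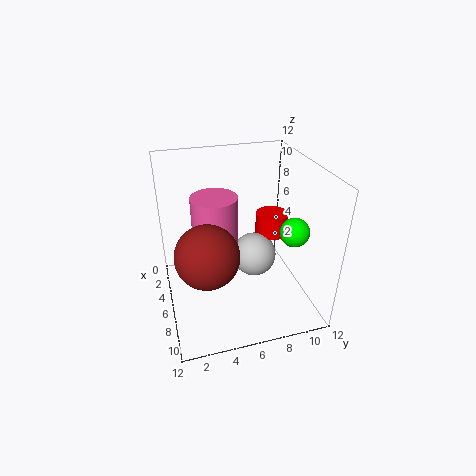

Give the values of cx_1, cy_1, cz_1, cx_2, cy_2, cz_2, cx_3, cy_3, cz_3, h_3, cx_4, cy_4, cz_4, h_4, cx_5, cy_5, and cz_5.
cx_1 = 4.5; cy_1 = 8; cz_1 = 3; cx_2 = 11; cy_2 = 8.5; cz_2 = 9; cx_3 = 4; cy_3 = 4.5; cz_3 = 3.5; h_3 = 5.5; cx_4 = 3.5; cy_4 = 10; cz_4 = 4.5; h_4 = 2; cx_5 = 8; cy_5 = 3; cz_5 = 6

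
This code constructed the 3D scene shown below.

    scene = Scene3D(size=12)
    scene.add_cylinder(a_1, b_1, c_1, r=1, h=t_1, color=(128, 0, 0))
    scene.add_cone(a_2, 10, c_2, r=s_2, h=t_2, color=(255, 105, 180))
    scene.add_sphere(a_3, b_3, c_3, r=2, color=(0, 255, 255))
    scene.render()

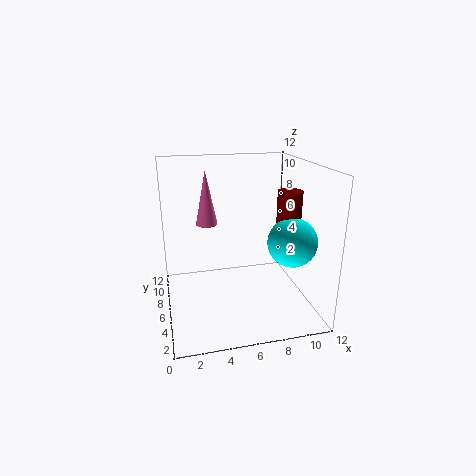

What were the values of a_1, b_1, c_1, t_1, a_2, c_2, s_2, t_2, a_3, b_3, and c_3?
a_1 = 10; b_1 = 5; c_1 = 7; t_1 = 3; a_2 = 4; c_2 = 6; s_2 = 1; t_2 = 5; a_3 = 10; b_3 = 4; c_3 = 6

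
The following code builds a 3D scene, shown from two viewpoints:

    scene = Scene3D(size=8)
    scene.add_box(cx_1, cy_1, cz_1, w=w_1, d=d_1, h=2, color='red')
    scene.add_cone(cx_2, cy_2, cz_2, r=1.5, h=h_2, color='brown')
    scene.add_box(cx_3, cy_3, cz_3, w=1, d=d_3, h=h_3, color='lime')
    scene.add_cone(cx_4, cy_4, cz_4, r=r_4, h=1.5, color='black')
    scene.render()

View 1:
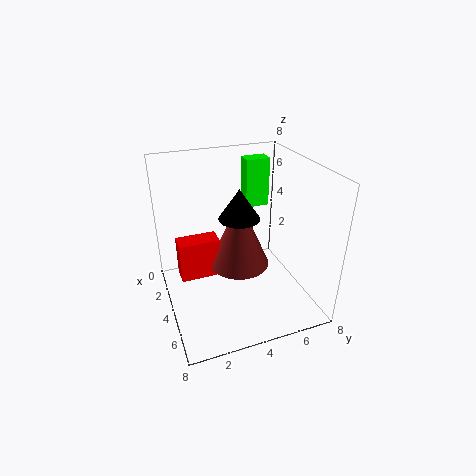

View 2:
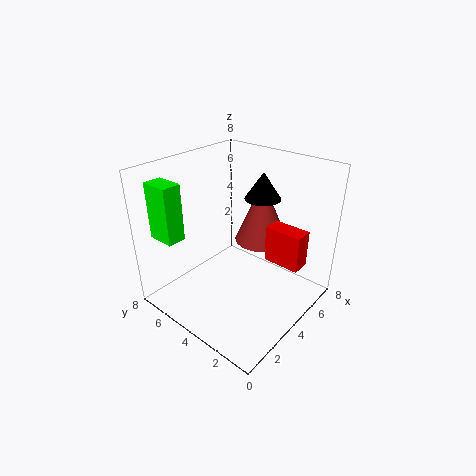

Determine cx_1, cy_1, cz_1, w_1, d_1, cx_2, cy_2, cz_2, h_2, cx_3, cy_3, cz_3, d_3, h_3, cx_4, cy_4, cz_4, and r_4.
cx_1 = 4.5, cy_1 = 0.5, cz_1 = 3, w_1 = 1, d_1 = 2, cx_2 = 5.5, cy_2 = 3.5, cz_2 = 3.5, h_2 = 3.5, cx_3 = 0.5, cy_3 = 5.5, cz_3 = 4.5, d_3 = 1.5, h_3 = 3, cx_4 = 5.5, cy_4 = 3.5, cz_4 = 6, r_4 = 1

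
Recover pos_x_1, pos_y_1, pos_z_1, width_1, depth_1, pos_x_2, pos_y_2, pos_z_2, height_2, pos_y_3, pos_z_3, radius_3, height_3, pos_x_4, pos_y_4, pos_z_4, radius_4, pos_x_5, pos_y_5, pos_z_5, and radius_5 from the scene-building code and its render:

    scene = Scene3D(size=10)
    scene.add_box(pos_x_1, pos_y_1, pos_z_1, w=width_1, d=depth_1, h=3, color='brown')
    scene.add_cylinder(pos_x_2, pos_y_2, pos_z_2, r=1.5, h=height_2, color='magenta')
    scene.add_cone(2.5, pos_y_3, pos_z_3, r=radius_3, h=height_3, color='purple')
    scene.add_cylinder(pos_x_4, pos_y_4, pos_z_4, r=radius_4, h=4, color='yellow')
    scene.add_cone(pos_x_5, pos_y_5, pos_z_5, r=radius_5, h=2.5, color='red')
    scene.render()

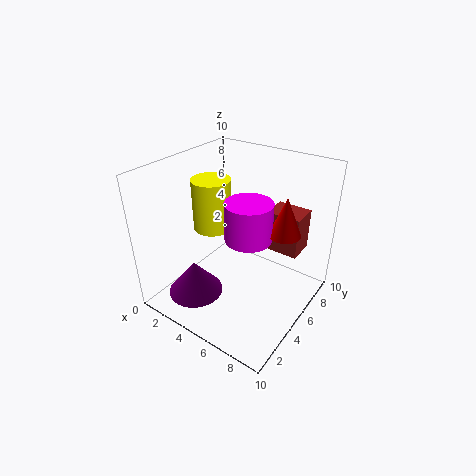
pos_x_1 = 6; pos_y_1 = 7; pos_z_1 = 3.5; width_1 = 2.5; depth_1 = 2; pos_x_2 = 6.5; pos_y_2 = 4; pos_z_2 = 6; height_2 = 2.5; pos_y_3 = 3; pos_z_3 = 0.5; radius_3 = 2; height_3 = 2.5; pos_x_4 = 1.5; pos_y_4 = 6.5; pos_z_4 = 4; radius_4 = 1.5; pos_x_5 = 8.5; pos_y_5 = 5; pos_z_5 = 6.5; radius_5 = 1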